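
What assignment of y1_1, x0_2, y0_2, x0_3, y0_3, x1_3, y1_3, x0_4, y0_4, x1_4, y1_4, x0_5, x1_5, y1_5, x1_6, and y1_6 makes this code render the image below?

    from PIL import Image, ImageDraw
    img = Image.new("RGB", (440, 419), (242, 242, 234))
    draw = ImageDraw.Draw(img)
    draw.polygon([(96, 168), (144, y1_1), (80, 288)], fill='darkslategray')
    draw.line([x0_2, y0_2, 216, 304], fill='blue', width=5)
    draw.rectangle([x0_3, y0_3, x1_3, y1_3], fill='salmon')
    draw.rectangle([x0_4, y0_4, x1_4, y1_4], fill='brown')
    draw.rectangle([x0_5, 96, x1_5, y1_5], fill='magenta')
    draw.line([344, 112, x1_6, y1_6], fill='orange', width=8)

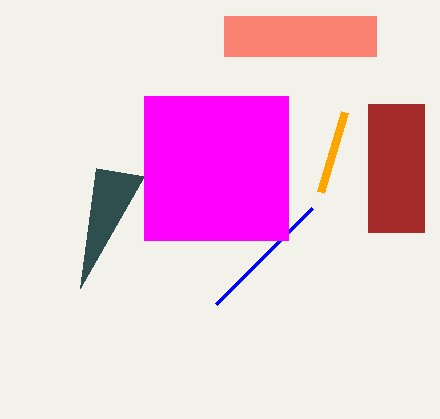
y1_1 = 176, x0_2 = 312, y0_2 = 208, x0_3 = 224, y0_3 = 16, x1_3 = 376, y1_3 = 56, x0_4 = 368, y0_4 = 104, x1_4 = 424, y1_4 = 232, x0_5 = 144, x1_5 = 288, y1_5 = 240, x1_6 = 320, y1_6 = 192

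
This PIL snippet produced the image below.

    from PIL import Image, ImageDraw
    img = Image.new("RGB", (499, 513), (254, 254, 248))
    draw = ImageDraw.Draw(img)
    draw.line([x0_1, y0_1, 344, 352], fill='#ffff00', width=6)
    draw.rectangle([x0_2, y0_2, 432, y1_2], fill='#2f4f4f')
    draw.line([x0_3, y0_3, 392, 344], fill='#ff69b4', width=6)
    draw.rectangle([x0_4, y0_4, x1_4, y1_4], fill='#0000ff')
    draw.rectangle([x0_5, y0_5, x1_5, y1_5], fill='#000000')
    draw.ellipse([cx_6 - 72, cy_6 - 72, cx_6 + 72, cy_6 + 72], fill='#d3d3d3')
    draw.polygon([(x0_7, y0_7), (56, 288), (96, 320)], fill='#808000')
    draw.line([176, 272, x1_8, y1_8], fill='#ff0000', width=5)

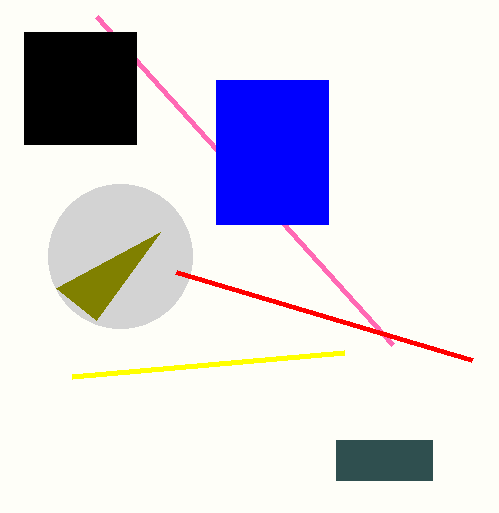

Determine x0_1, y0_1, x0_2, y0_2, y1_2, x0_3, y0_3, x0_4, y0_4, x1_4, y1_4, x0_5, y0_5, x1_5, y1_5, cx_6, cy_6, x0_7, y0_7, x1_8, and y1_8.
x0_1 = 72; y0_1 = 376; x0_2 = 336; y0_2 = 440; y1_2 = 480; x0_3 = 96; y0_3 = 16; x0_4 = 216; y0_4 = 80; x1_4 = 328; y1_4 = 224; x0_5 = 24; y0_5 = 32; x1_5 = 136; y1_5 = 144; cx_6 = 120; cy_6 = 256; x0_7 = 160; y0_7 = 232; x1_8 = 472; y1_8 = 360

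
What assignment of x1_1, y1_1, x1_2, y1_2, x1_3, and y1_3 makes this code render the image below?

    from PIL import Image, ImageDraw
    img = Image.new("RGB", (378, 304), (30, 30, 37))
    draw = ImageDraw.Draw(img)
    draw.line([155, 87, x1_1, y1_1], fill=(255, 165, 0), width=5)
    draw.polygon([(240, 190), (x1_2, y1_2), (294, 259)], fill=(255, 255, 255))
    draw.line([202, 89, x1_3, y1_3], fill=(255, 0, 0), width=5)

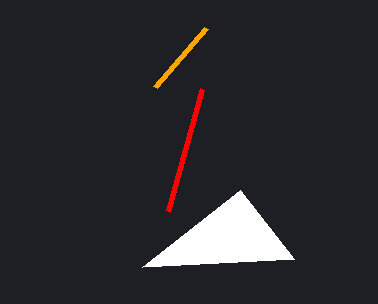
x1_1 = 206
y1_1 = 28
x1_2 = 142
y1_2 = 267
x1_3 = 168
y1_3 = 211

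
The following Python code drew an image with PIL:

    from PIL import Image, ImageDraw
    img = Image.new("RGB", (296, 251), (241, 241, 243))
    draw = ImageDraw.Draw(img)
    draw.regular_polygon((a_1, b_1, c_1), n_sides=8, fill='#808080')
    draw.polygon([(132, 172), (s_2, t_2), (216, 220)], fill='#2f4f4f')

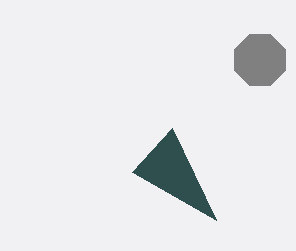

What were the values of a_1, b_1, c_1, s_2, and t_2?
a_1 = 260, b_1 = 60, c_1 = 28, s_2 = 172, t_2 = 128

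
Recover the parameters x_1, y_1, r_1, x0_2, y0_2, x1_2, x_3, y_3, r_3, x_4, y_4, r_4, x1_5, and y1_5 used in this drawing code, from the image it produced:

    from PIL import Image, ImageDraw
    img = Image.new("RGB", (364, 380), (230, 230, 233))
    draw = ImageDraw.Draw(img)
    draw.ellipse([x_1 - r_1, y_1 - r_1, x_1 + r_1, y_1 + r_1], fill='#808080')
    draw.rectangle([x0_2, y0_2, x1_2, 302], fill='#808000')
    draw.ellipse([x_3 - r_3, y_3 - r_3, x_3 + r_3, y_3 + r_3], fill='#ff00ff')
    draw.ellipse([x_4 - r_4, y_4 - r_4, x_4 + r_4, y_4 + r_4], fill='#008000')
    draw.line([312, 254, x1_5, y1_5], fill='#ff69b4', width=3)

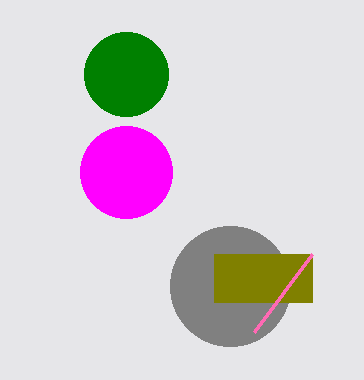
x_1 = 230; y_1 = 286; r_1 = 60; x0_2 = 214; y0_2 = 254; x1_2 = 312; x_3 = 126; y_3 = 172; r_3 = 46; x_4 = 126; y_4 = 74; r_4 = 42; x1_5 = 254; y1_5 = 332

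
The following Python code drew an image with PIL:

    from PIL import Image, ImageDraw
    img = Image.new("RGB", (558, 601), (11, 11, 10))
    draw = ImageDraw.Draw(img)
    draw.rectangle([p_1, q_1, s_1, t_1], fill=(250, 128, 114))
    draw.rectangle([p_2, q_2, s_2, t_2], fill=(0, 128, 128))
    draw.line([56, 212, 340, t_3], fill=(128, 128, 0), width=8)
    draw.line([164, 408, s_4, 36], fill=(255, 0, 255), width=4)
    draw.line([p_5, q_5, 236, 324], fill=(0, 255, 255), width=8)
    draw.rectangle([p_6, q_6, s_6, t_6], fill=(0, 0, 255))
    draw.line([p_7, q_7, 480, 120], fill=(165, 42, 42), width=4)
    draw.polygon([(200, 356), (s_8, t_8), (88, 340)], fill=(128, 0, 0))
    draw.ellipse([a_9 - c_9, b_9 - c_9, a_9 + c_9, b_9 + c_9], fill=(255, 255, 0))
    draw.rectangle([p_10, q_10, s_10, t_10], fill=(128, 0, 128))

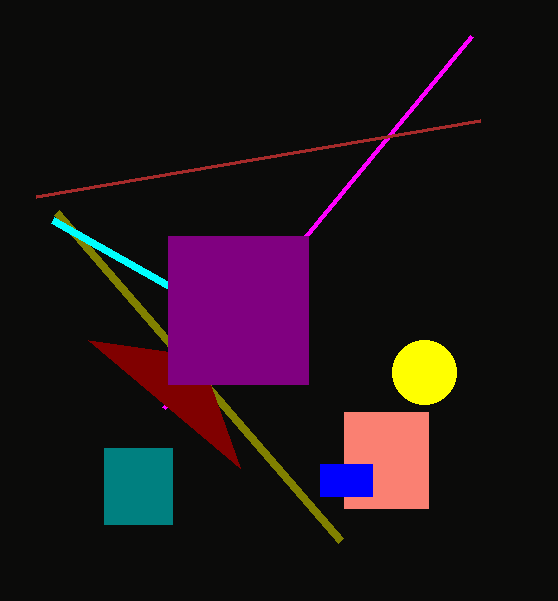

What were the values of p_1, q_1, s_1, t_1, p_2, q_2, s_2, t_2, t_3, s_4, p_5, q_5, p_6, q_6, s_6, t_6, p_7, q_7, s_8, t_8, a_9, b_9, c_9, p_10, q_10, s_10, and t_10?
p_1 = 344
q_1 = 412
s_1 = 428
t_1 = 508
p_2 = 104
q_2 = 448
s_2 = 172
t_2 = 524
t_3 = 540
s_4 = 472
p_5 = 52
q_5 = 220
p_6 = 320
q_6 = 464
s_6 = 372
t_6 = 496
p_7 = 36
q_7 = 196
s_8 = 240
t_8 = 468
a_9 = 424
b_9 = 372
c_9 = 32
p_10 = 168
q_10 = 236
s_10 = 308
t_10 = 384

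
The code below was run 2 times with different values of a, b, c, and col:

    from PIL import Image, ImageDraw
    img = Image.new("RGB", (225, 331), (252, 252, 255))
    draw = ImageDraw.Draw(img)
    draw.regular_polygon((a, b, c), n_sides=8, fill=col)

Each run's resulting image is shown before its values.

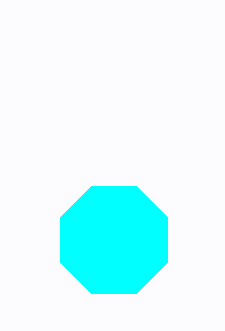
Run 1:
a = 114
b = 240
c = 58
col = 'cyan'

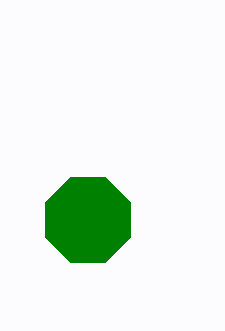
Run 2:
a = 88
b = 220
c = 46
col = 'green'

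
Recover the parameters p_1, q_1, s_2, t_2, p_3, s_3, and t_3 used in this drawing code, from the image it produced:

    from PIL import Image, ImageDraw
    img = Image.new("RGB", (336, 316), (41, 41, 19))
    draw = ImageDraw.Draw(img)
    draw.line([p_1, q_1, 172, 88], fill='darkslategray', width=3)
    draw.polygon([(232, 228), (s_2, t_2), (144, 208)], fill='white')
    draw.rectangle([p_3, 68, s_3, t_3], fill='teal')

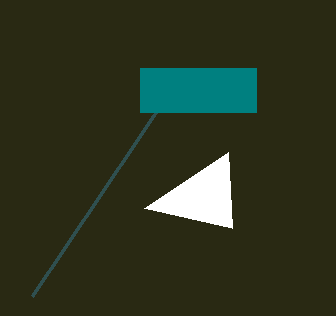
p_1 = 32, q_1 = 296, s_2 = 228, t_2 = 152, p_3 = 140, s_3 = 256, t_3 = 112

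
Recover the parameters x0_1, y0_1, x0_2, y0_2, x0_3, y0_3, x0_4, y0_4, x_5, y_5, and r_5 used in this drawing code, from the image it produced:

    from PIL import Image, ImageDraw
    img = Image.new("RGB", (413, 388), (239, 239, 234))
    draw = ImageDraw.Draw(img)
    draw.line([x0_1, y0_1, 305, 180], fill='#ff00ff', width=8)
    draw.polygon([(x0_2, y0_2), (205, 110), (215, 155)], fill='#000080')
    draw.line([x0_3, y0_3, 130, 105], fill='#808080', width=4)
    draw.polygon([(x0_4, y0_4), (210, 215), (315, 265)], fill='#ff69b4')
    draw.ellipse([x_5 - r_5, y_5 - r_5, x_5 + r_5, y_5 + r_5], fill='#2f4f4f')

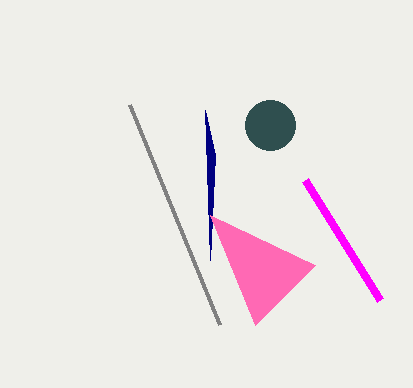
x0_1 = 380; y0_1 = 300; x0_2 = 210; y0_2 = 260; x0_3 = 220; y0_3 = 325; x0_4 = 255; y0_4 = 325; x_5 = 270; y_5 = 125; r_5 = 25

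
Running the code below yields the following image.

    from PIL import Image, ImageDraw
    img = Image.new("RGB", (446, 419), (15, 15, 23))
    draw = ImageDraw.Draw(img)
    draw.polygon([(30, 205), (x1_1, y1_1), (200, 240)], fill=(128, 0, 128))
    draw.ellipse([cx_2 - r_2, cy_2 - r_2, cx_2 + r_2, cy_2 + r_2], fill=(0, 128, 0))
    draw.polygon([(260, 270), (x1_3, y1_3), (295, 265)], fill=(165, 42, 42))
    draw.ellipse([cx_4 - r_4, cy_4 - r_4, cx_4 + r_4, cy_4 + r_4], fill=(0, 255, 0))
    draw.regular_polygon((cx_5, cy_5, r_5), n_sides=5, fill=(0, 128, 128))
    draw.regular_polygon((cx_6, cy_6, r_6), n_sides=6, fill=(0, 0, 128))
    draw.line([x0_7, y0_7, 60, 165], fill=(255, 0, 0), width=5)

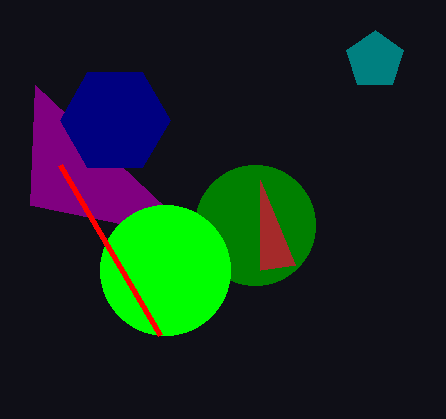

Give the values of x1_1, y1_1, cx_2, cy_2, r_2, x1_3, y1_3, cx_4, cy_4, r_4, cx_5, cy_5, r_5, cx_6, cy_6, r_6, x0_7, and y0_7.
x1_1 = 35, y1_1 = 85, cx_2 = 255, cy_2 = 225, r_2 = 60, x1_3 = 260, y1_3 = 180, cx_4 = 165, cy_4 = 270, r_4 = 65, cx_5 = 375, cy_5 = 60, r_5 = 30, cx_6 = 115, cy_6 = 120, r_6 = 55, x0_7 = 160, y0_7 = 335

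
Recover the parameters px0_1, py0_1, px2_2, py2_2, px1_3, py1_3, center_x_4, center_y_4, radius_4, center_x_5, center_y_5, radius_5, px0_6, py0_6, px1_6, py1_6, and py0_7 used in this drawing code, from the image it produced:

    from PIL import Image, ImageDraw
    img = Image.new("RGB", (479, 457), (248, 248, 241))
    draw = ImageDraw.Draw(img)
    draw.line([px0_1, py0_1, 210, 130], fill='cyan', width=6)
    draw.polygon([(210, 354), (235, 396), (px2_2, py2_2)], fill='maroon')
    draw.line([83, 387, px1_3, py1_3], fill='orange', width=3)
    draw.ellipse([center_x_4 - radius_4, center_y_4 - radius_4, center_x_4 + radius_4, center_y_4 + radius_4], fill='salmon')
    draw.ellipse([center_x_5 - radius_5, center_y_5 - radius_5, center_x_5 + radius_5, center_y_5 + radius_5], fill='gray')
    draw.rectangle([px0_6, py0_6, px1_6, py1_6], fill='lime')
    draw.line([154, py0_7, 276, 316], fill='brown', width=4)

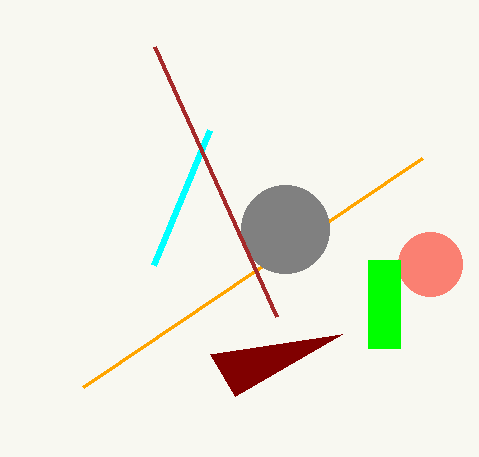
px0_1 = 154; py0_1 = 265; px2_2 = 342; py2_2 = 334; px1_3 = 422; py1_3 = 158; center_x_4 = 430; center_y_4 = 264; radius_4 = 32; center_x_5 = 285; center_y_5 = 229; radius_5 = 44; px0_6 = 368; py0_6 = 260; px1_6 = 400; py1_6 = 348; py0_7 = 46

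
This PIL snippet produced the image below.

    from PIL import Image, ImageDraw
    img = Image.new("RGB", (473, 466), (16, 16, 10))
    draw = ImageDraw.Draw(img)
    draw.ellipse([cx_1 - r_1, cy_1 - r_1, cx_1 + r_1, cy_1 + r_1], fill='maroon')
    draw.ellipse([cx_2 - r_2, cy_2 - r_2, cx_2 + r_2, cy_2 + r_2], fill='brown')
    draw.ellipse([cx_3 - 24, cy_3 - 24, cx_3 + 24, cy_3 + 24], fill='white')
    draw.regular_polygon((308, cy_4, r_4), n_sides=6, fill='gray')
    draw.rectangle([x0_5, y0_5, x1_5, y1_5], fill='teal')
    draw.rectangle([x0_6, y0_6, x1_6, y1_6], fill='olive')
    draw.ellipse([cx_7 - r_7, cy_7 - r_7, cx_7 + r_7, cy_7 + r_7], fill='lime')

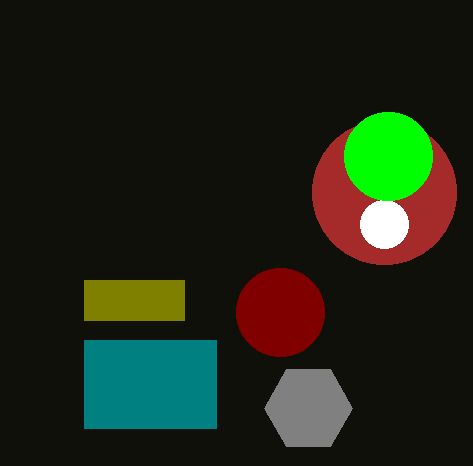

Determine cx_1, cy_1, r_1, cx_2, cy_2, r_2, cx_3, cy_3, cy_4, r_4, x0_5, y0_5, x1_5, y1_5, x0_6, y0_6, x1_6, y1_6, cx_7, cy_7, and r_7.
cx_1 = 280; cy_1 = 312; r_1 = 44; cx_2 = 384; cy_2 = 192; r_2 = 72; cx_3 = 384; cy_3 = 224; cy_4 = 408; r_4 = 44; x0_5 = 84; y0_5 = 340; x1_5 = 216; y1_5 = 428; x0_6 = 84; y0_6 = 280; x1_6 = 184; y1_6 = 320; cx_7 = 388; cy_7 = 156; r_7 = 44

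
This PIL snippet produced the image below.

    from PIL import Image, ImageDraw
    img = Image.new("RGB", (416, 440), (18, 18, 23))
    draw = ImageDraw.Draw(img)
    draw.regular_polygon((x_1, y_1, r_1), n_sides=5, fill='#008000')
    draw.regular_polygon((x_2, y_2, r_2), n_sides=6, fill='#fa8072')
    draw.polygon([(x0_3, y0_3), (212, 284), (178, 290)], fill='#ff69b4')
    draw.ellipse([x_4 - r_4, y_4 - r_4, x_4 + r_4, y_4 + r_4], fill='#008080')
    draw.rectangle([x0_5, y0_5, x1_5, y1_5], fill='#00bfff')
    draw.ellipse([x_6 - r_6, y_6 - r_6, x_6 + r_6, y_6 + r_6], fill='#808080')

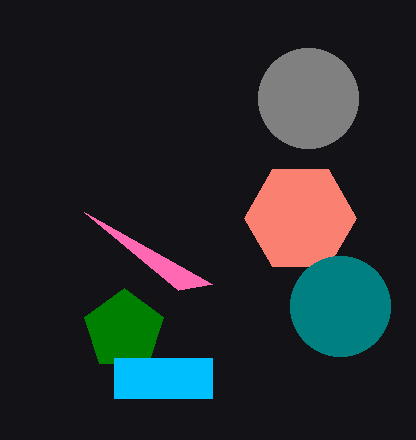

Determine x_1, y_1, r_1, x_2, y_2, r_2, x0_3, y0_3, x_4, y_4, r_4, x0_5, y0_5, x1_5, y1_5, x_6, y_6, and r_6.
x_1 = 124, y_1 = 330, r_1 = 42, x_2 = 300, y_2 = 218, r_2 = 56, x0_3 = 84, y0_3 = 212, x_4 = 340, y_4 = 306, r_4 = 50, x0_5 = 114, y0_5 = 358, x1_5 = 212, y1_5 = 398, x_6 = 308, y_6 = 98, r_6 = 50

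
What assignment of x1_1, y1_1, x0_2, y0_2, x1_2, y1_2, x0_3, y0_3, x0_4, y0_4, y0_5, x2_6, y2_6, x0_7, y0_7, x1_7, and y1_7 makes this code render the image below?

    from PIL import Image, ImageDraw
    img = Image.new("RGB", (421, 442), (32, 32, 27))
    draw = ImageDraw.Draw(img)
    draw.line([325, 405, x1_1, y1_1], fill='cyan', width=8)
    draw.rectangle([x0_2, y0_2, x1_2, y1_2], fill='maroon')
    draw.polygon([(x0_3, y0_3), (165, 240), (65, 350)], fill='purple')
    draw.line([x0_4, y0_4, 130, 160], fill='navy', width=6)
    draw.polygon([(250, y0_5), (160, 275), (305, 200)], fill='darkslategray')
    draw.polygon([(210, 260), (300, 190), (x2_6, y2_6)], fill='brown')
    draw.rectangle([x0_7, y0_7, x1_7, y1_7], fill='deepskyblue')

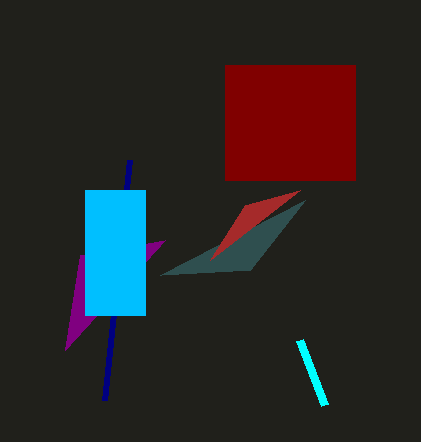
x1_1 = 300, y1_1 = 340, x0_2 = 225, y0_2 = 65, x1_2 = 355, y1_2 = 180, x0_3 = 80, y0_3 = 255, x0_4 = 105, y0_4 = 400, y0_5 = 270, x2_6 = 245, y2_6 = 205, x0_7 = 85, y0_7 = 190, x1_7 = 145, y1_7 = 315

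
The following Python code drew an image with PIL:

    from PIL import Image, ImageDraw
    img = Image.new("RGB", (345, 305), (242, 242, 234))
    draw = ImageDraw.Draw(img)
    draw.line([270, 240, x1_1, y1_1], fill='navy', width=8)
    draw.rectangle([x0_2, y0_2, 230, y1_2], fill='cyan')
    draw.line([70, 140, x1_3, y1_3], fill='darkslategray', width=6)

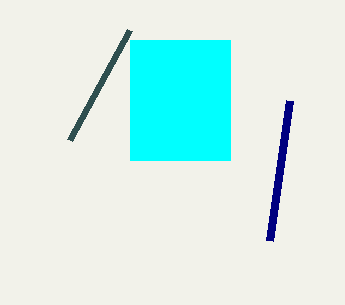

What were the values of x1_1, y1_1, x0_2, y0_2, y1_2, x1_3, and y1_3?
x1_1 = 290, y1_1 = 100, x0_2 = 130, y0_2 = 40, y1_2 = 160, x1_3 = 130, y1_3 = 30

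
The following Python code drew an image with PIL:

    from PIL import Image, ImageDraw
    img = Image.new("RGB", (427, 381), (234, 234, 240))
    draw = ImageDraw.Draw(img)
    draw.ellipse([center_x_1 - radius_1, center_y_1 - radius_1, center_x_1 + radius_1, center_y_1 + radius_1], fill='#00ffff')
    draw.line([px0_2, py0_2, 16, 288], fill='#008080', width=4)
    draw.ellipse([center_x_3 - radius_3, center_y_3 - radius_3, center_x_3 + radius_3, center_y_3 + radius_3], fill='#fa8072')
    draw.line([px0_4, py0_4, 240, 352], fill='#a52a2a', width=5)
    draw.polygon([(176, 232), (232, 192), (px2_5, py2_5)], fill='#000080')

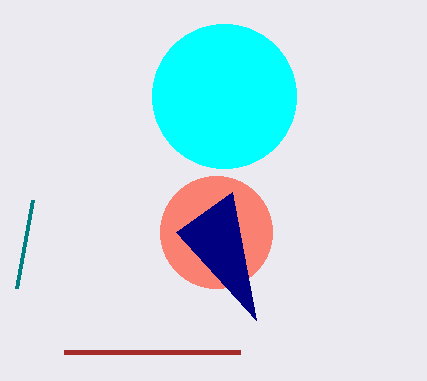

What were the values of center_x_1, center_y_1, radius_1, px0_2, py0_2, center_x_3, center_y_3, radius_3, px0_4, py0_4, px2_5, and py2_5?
center_x_1 = 224; center_y_1 = 96; radius_1 = 72; px0_2 = 32; py0_2 = 200; center_x_3 = 216; center_y_3 = 232; radius_3 = 56; px0_4 = 64; py0_4 = 352; px2_5 = 256; py2_5 = 320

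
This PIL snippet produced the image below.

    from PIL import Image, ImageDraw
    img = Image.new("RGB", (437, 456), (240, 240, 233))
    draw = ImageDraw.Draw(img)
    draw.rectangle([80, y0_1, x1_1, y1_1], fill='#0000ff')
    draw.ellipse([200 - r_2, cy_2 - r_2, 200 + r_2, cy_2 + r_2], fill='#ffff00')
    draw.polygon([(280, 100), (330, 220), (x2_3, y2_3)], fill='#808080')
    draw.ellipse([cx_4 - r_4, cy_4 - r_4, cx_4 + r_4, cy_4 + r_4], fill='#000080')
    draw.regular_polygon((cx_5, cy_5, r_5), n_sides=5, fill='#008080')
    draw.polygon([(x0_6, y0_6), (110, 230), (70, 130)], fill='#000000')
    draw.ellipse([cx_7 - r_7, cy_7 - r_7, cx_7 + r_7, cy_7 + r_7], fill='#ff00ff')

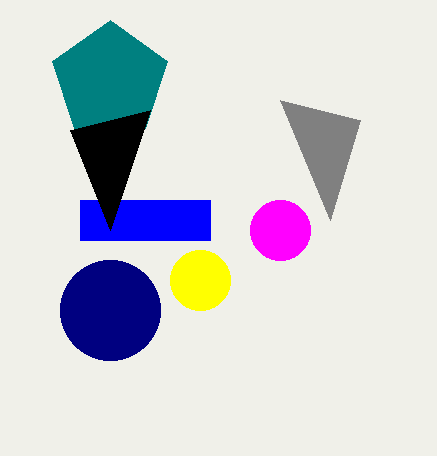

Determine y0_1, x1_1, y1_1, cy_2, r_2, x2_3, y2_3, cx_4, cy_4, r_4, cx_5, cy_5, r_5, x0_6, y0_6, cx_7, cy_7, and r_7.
y0_1 = 200
x1_1 = 210
y1_1 = 240
cy_2 = 280
r_2 = 30
x2_3 = 360
y2_3 = 120
cx_4 = 110
cy_4 = 310
r_4 = 50
cx_5 = 110
cy_5 = 80
r_5 = 60
x0_6 = 150
y0_6 = 110
cx_7 = 280
cy_7 = 230
r_7 = 30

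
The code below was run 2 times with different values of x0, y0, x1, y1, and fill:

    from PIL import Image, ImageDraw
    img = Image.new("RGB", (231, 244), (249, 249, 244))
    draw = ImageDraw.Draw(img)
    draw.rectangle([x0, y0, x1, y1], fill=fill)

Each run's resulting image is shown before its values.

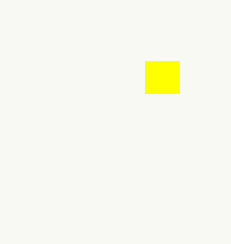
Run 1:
x0 = 145
y0 = 61
x1 = 179
y1 = 93
fill = 'yellow'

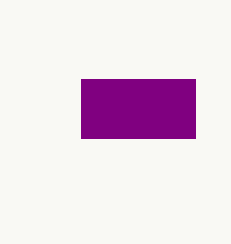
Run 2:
x0 = 81, y0 = 79, x1 = 195, y1 = 138, fill = 'purple'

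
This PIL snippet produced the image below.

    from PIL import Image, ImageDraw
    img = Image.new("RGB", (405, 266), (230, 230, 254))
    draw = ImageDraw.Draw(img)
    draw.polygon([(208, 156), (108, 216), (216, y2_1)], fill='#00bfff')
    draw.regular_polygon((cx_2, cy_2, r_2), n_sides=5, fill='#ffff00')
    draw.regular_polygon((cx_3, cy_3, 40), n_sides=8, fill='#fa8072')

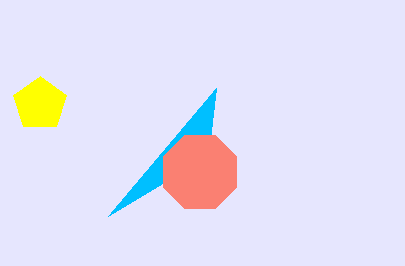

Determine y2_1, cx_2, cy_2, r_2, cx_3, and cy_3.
y2_1 = 88, cx_2 = 40, cy_2 = 104, r_2 = 28, cx_3 = 200, cy_3 = 172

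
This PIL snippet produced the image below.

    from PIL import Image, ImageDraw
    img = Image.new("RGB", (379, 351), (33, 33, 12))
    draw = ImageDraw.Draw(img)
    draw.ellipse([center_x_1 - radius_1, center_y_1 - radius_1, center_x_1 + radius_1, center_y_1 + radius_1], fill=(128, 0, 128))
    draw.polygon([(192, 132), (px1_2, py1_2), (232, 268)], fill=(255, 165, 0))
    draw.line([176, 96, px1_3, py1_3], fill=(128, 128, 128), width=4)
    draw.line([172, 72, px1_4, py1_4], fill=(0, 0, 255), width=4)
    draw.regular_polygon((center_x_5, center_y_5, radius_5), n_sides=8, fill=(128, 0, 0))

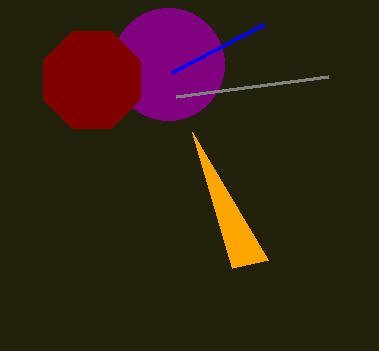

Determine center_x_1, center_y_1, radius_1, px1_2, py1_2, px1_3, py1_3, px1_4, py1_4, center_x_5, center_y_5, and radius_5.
center_x_1 = 168; center_y_1 = 64; radius_1 = 56; px1_2 = 268; py1_2 = 260; px1_3 = 328; py1_3 = 76; px1_4 = 264; py1_4 = 24; center_x_5 = 92; center_y_5 = 80; radius_5 = 52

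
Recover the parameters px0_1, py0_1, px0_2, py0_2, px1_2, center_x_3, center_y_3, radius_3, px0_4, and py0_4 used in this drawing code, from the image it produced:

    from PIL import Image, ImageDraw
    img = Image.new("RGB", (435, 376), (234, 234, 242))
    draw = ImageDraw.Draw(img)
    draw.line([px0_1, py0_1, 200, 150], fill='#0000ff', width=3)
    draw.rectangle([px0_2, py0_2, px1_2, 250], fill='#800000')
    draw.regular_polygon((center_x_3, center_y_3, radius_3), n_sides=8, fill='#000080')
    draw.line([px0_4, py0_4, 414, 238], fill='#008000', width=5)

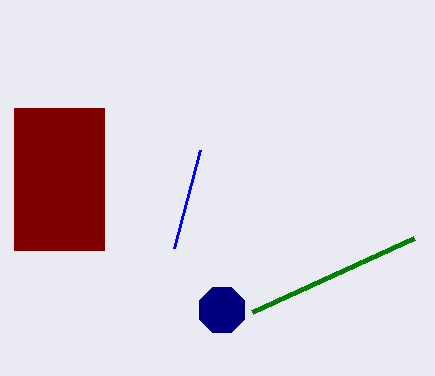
px0_1 = 174, py0_1 = 248, px0_2 = 14, py0_2 = 108, px1_2 = 104, center_x_3 = 222, center_y_3 = 310, radius_3 = 24, px0_4 = 252, py0_4 = 312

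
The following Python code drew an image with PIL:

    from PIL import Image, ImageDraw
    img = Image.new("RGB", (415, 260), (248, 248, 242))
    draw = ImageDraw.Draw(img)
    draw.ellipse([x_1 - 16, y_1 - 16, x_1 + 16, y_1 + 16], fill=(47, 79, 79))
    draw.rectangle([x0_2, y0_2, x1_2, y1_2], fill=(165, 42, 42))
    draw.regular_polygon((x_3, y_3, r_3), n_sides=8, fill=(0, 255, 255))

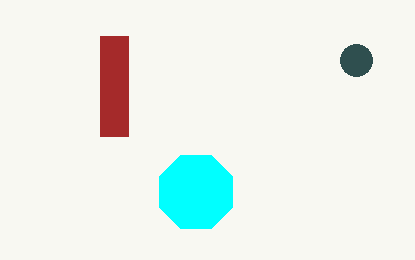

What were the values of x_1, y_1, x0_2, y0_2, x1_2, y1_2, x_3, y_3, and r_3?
x_1 = 356, y_1 = 60, x0_2 = 100, y0_2 = 36, x1_2 = 128, y1_2 = 136, x_3 = 196, y_3 = 192, r_3 = 40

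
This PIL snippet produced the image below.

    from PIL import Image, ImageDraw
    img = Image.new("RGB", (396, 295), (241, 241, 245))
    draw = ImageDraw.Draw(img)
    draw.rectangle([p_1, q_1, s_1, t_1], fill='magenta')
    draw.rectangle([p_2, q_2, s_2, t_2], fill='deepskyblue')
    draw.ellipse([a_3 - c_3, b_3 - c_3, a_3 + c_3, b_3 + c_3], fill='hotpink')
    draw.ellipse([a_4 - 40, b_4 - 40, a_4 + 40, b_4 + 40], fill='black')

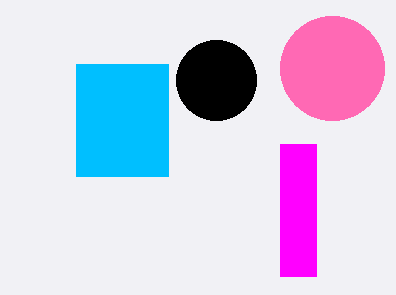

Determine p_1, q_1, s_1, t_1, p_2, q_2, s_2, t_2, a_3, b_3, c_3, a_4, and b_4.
p_1 = 280
q_1 = 144
s_1 = 316
t_1 = 276
p_2 = 76
q_2 = 64
s_2 = 168
t_2 = 176
a_3 = 332
b_3 = 68
c_3 = 52
a_4 = 216
b_4 = 80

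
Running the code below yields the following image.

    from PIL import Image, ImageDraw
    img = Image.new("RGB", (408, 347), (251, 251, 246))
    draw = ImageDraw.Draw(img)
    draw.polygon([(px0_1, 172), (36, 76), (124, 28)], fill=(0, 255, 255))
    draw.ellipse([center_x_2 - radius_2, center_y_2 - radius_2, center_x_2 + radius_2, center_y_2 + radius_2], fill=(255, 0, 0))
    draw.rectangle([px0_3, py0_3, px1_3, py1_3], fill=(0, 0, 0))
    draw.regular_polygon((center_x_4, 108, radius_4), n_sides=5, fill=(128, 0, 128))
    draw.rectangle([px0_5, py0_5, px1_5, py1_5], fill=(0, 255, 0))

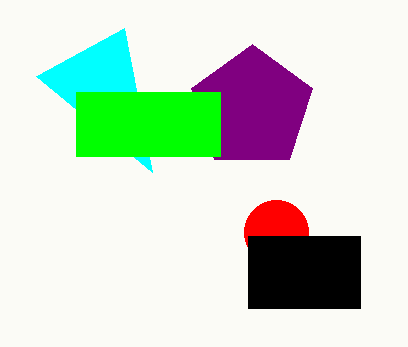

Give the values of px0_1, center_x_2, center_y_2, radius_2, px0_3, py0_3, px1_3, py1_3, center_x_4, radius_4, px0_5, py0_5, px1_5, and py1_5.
px0_1 = 152, center_x_2 = 276, center_y_2 = 232, radius_2 = 32, px0_3 = 248, py0_3 = 236, px1_3 = 360, py1_3 = 308, center_x_4 = 252, radius_4 = 64, px0_5 = 76, py0_5 = 92, px1_5 = 220, py1_5 = 156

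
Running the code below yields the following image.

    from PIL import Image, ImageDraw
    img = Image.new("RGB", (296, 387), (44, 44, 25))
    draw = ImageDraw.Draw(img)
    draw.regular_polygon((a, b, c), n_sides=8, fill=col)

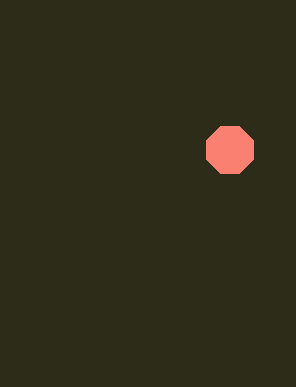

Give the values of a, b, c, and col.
a = 230
b = 150
c = 25
col = 'salmon'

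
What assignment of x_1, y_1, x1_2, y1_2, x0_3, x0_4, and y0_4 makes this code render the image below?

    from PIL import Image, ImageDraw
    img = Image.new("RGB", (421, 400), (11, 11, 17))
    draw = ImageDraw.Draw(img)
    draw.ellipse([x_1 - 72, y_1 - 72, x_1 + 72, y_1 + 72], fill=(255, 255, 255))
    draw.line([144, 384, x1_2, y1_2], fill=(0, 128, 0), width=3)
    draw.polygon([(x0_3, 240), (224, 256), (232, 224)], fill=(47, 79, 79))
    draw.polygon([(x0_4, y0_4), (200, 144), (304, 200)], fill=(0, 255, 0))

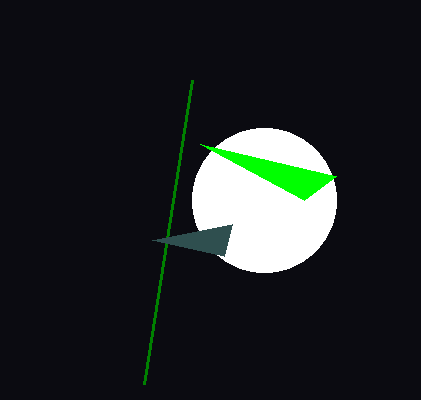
x_1 = 264; y_1 = 200; x1_2 = 192; y1_2 = 80; x0_3 = 152; x0_4 = 336; y0_4 = 176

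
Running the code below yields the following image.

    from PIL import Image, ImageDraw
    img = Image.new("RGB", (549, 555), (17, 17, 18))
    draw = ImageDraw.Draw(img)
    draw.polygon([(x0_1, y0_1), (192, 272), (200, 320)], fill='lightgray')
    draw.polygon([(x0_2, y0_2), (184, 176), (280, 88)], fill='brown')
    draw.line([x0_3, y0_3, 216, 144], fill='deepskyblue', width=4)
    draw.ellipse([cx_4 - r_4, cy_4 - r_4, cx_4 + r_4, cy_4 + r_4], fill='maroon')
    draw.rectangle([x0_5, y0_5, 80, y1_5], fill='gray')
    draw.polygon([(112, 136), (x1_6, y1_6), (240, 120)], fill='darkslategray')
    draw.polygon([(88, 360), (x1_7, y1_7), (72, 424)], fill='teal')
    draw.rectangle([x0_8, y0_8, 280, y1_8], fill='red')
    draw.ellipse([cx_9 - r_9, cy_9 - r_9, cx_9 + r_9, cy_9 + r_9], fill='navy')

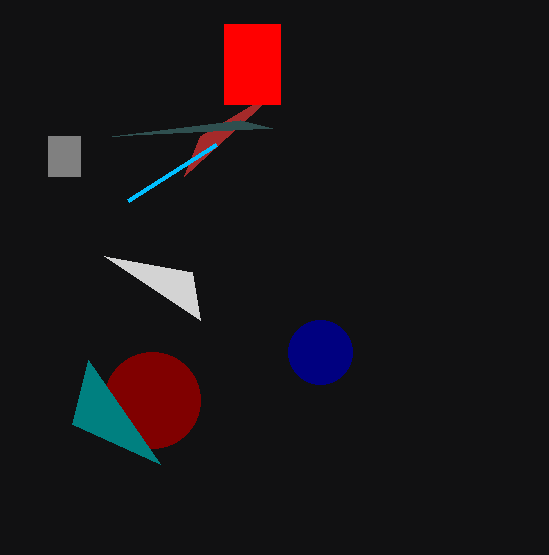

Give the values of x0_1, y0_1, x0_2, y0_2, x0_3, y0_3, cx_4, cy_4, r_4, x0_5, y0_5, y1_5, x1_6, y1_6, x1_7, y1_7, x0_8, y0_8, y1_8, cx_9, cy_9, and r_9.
x0_1 = 104, y0_1 = 256, x0_2 = 200, y0_2 = 136, x0_3 = 128, y0_3 = 200, cx_4 = 152, cy_4 = 400, r_4 = 48, x0_5 = 48, y0_5 = 136, y1_5 = 176, x1_6 = 272, y1_6 = 128, x1_7 = 160, y1_7 = 464, x0_8 = 224, y0_8 = 24, y1_8 = 104, cx_9 = 320, cy_9 = 352, r_9 = 32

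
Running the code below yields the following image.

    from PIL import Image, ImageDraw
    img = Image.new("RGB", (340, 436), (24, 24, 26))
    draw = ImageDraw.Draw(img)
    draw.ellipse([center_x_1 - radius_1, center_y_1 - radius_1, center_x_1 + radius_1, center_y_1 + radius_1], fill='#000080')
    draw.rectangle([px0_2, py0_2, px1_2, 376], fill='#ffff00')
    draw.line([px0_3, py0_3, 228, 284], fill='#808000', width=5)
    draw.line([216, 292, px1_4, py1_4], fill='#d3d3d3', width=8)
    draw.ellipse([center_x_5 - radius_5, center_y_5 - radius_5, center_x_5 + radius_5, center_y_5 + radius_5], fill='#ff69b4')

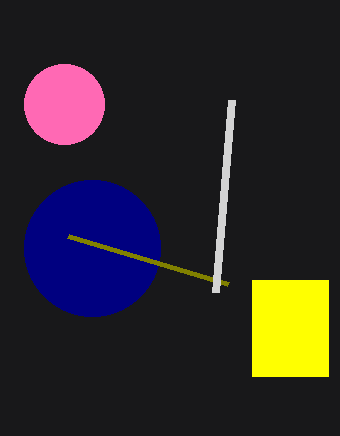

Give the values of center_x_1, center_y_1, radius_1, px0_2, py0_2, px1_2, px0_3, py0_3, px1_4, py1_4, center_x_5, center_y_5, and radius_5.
center_x_1 = 92; center_y_1 = 248; radius_1 = 68; px0_2 = 252; py0_2 = 280; px1_2 = 328; px0_3 = 68; py0_3 = 236; px1_4 = 232; py1_4 = 100; center_x_5 = 64; center_y_5 = 104; radius_5 = 40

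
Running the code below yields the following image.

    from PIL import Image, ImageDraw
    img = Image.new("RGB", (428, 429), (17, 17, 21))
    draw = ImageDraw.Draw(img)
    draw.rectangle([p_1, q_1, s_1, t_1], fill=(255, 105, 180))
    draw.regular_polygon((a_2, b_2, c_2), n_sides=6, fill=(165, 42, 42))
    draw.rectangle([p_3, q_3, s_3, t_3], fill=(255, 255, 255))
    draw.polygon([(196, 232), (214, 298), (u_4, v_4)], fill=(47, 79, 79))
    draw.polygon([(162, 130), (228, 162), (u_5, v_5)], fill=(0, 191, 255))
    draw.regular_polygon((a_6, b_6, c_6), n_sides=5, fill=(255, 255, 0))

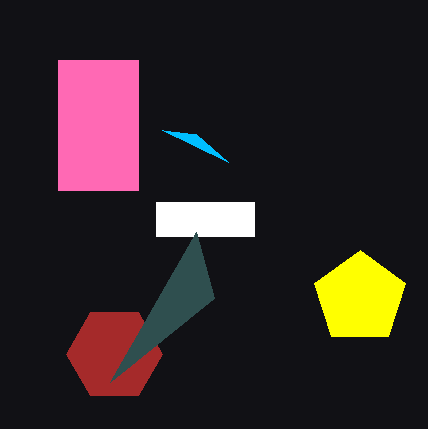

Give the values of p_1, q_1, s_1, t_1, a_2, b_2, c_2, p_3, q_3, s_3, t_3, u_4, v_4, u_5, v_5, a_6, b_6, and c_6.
p_1 = 58; q_1 = 60; s_1 = 138; t_1 = 190; a_2 = 114; b_2 = 354; c_2 = 48; p_3 = 156; q_3 = 202; s_3 = 254; t_3 = 236; u_4 = 110; v_4 = 382; u_5 = 196; v_5 = 134; a_6 = 360; b_6 = 298; c_6 = 48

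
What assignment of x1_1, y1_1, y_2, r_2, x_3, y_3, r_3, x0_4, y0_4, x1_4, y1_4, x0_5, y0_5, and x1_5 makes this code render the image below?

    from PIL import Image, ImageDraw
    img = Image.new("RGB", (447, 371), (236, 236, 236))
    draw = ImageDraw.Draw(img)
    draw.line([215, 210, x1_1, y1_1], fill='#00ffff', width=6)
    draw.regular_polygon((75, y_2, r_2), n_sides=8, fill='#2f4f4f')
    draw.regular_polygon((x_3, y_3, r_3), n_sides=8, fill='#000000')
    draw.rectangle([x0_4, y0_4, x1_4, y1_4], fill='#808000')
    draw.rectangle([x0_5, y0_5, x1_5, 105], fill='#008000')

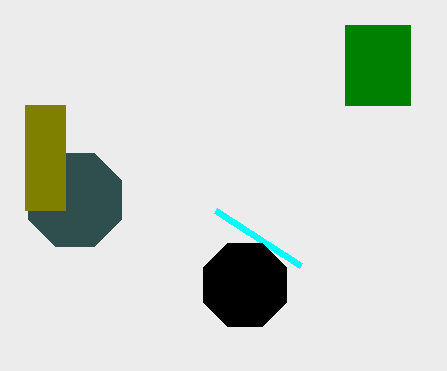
x1_1 = 300, y1_1 = 265, y_2 = 200, r_2 = 50, x_3 = 245, y_3 = 285, r_3 = 45, x0_4 = 25, y0_4 = 105, x1_4 = 65, y1_4 = 210, x0_5 = 345, y0_5 = 25, x1_5 = 410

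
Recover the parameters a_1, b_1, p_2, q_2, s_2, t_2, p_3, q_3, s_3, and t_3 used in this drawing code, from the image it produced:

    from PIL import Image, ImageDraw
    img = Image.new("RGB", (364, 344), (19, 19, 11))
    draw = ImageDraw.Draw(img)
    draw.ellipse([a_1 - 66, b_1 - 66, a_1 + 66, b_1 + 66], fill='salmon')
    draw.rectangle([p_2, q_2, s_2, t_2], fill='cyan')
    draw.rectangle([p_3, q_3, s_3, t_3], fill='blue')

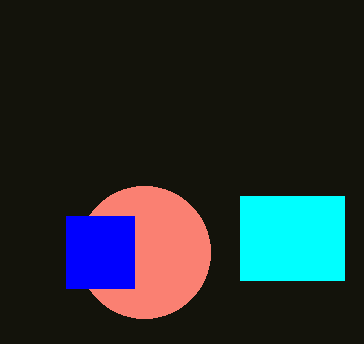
a_1 = 144
b_1 = 252
p_2 = 240
q_2 = 196
s_2 = 344
t_2 = 280
p_3 = 66
q_3 = 216
s_3 = 134
t_3 = 288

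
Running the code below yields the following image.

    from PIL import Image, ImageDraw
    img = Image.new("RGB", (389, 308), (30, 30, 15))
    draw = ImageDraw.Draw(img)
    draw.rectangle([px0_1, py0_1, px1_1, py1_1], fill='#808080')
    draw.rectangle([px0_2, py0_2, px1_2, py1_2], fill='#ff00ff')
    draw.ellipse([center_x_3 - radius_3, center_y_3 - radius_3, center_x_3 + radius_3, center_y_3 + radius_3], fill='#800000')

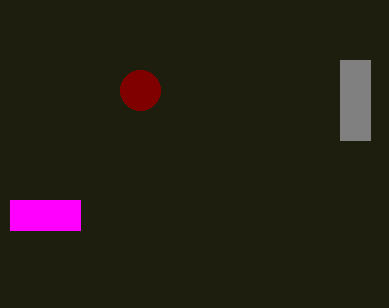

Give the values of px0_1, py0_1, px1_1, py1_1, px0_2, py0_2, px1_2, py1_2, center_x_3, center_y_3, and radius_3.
px0_1 = 340; py0_1 = 60; px1_1 = 370; py1_1 = 140; px0_2 = 10; py0_2 = 200; px1_2 = 80; py1_2 = 230; center_x_3 = 140; center_y_3 = 90; radius_3 = 20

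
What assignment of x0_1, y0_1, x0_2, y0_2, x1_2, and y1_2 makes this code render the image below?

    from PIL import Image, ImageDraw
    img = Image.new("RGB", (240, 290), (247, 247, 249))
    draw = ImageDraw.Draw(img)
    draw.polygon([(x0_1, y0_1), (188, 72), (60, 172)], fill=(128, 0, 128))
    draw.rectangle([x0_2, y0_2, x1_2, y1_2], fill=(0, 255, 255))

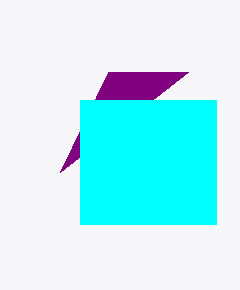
x0_1 = 108
y0_1 = 72
x0_2 = 80
y0_2 = 100
x1_2 = 216
y1_2 = 224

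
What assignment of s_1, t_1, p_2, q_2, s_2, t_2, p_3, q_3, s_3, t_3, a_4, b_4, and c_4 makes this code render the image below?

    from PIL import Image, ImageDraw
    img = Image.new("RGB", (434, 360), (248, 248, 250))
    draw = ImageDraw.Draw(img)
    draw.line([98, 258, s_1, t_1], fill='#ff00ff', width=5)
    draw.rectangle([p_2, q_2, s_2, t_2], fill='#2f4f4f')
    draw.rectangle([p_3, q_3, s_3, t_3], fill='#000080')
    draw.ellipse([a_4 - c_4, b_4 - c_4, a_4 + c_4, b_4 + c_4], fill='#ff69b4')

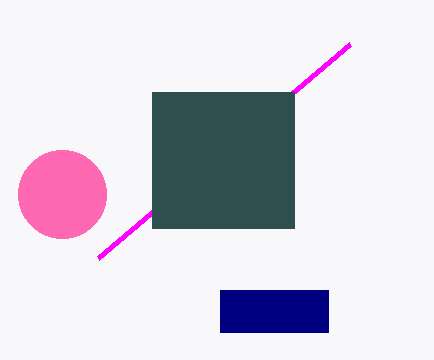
s_1 = 350, t_1 = 44, p_2 = 152, q_2 = 92, s_2 = 294, t_2 = 228, p_3 = 220, q_3 = 290, s_3 = 328, t_3 = 332, a_4 = 62, b_4 = 194, c_4 = 44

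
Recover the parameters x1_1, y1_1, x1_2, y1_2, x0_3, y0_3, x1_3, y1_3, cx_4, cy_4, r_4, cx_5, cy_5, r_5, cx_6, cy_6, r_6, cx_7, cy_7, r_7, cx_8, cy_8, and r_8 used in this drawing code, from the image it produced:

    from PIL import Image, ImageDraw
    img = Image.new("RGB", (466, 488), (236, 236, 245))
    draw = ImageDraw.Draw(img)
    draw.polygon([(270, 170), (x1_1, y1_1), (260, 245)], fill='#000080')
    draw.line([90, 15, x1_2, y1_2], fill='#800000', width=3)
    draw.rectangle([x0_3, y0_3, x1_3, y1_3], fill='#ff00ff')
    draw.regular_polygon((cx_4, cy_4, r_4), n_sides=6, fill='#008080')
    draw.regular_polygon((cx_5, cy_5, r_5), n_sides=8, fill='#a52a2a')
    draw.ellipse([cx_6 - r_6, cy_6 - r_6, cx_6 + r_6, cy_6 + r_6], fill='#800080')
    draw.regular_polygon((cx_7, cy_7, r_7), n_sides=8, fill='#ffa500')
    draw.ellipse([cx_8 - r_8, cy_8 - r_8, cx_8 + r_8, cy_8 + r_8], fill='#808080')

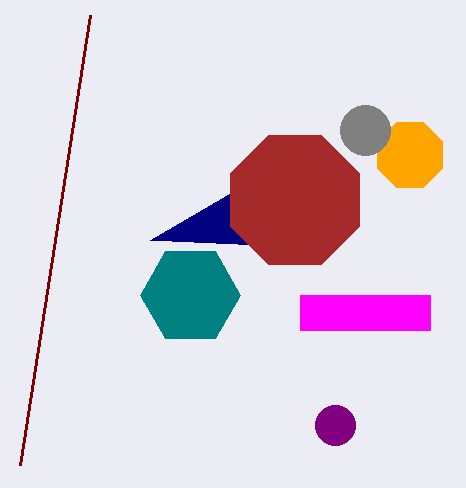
x1_1 = 150; y1_1 = 240; x1_2 = 20; y1_2 = 465; x0_3 = 300; y0_3 = 295; x1_3 = 430; y1_3 = 330; cx_4 = 190; cy_4 = 295; r_4 = 50; cx_5 = 295; cy_5 = 200; r_5 = 70; cx_6 = 335; cy_6 = 425; r_6 = 20; cx_7 = 410; cy_7 = 155; r_7 = 35; cx_8 = 365; cy_8 = 130; r_8 = 25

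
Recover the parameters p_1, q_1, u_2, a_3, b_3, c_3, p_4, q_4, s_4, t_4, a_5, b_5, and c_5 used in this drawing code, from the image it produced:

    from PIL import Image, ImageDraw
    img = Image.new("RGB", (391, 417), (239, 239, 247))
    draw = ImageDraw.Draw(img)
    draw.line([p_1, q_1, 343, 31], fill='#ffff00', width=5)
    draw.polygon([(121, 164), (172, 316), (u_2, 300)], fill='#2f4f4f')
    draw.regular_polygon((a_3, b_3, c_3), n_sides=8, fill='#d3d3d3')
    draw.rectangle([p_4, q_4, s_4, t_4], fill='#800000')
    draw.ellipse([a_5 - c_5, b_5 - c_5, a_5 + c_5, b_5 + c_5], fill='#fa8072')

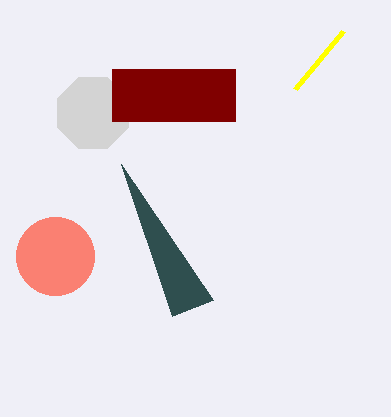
p_1 = 295
q_1 = 89
u_2 = 213
a_3 = 93
b_3 = 113
c_3 = 38
p_4 = 112
q_4 = 69
s_4 = 235
t_4 = 121
a_5 = 55
b_5 = 256
c_5 = 39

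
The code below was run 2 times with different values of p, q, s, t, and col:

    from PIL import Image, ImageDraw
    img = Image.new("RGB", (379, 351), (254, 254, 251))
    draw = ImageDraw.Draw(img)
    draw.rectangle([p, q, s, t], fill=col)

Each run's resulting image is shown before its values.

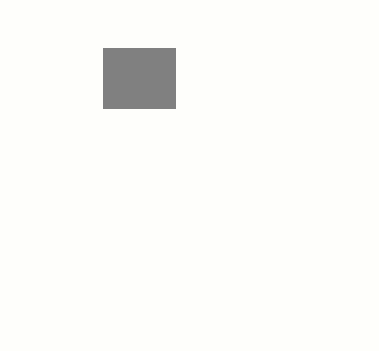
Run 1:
p = 103, q = 48, s = 175, t = 108, col = 'gray'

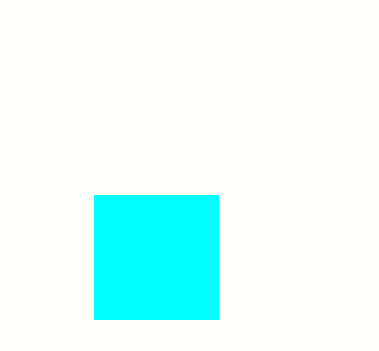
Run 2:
p = 94; q = 195; s = 218; t = 319; col = 'cyan'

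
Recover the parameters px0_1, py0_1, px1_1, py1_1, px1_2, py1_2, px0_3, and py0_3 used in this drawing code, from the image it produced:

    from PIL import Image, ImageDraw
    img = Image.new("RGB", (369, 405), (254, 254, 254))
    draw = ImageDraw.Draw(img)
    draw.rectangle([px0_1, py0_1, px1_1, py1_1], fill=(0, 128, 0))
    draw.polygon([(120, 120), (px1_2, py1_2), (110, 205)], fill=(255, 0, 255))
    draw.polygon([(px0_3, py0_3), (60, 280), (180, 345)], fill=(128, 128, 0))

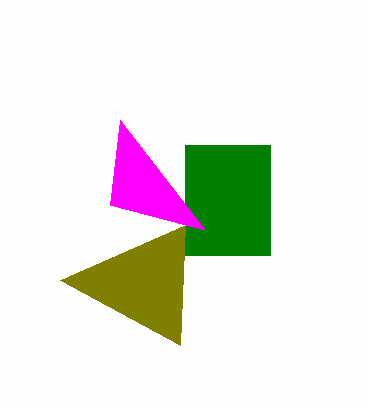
px0_1 = 185, py0_1 = 145, px1_1 = 270, py1_1 = 255, px1_2 = 205, py1_2 = 230, px0_3 = 185, py0_3 = 225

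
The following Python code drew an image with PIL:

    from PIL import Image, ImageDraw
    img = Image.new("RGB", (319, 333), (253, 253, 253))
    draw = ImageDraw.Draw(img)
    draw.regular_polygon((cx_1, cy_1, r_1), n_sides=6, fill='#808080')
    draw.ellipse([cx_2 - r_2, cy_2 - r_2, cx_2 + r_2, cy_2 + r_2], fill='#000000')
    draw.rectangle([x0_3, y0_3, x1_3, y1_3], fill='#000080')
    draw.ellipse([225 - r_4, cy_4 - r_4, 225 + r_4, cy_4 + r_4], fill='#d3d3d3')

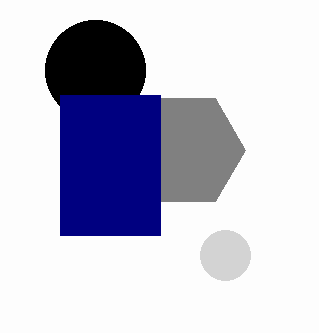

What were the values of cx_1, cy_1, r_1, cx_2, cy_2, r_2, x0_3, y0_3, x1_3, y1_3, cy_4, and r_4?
cx_1 = 185
cy_1 = 150
r_1 = 60
cx_2 = 95
cy_2 = 70
r_2 = 50
x0_3 = 60
y0_3 = 95
x1_3 = 160
y1_3 = 235
cy_4 = 255
r_4 = 25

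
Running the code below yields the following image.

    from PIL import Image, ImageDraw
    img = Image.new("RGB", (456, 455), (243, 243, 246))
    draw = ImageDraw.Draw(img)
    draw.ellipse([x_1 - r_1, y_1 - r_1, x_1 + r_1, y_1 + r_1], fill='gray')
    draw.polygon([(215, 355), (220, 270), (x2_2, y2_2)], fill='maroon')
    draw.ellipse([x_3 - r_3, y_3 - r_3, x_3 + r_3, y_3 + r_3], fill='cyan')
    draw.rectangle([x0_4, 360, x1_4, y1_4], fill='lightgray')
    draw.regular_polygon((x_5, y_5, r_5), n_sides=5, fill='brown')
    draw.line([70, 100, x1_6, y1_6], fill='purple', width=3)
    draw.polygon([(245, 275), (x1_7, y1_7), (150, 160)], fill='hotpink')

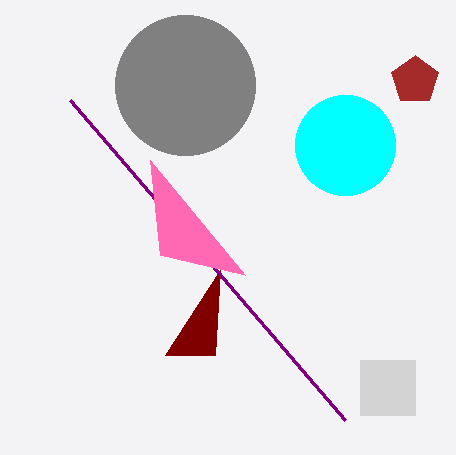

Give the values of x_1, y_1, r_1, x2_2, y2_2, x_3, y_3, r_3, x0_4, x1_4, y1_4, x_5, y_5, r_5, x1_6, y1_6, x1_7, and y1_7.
x_1 = 185, y_1 = 85, r_1 = 70, x2_2 = 165, y2_2 = 355, x_3 = 345, y_3 = 145, r_3 = 50, x0_4 = 360, x1_4 = 415, y1_4 = 415, x_5 = 415, y_5 = 80, r_5 = 25, x1_6 = 345, y1_6 = 420, x1_7 = 160, y1_7 = 255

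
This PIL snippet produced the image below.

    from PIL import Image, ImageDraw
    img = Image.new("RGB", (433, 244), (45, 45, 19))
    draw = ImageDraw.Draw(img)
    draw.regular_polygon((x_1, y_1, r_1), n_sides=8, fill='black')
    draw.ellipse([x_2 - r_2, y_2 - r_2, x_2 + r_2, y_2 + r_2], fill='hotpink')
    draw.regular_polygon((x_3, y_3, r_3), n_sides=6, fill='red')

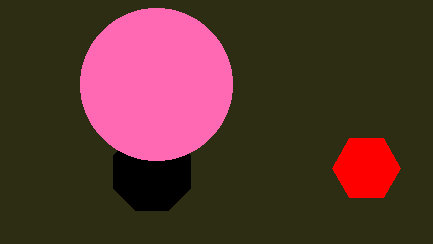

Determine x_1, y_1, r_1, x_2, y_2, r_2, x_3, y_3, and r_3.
x_1 = 152; y_1 = 172; r_1 = 42; x_2 = 156; y_2 = 84; r_2 = 76; x_3 = 366; y_3 = 168; r_3 = 34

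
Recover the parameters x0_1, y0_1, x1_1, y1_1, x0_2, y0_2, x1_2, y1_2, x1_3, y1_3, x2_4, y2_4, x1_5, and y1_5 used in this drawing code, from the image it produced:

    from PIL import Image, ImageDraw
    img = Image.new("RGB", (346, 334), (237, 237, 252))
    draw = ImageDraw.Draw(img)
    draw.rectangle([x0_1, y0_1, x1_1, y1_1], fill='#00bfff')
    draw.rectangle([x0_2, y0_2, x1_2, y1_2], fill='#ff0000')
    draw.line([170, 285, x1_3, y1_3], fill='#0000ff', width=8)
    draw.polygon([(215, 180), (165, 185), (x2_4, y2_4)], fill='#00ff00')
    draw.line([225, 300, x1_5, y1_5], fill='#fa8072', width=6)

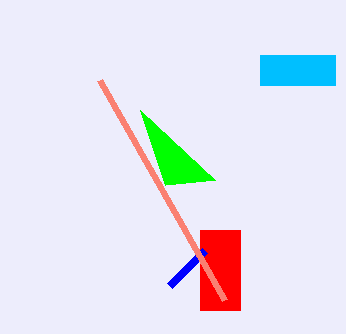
x0_1 = 260
y0_1 = 55
x1_1 = 335
y1_1 = 85
x0_2 = 200
y0_2 = 230
x1_2 = 240
y1_2 = 310
x1_3 = 205
y1_3 = 250
x2_4 = 140
y2_4 = 110
x1_5 = 100
y1_5 = 80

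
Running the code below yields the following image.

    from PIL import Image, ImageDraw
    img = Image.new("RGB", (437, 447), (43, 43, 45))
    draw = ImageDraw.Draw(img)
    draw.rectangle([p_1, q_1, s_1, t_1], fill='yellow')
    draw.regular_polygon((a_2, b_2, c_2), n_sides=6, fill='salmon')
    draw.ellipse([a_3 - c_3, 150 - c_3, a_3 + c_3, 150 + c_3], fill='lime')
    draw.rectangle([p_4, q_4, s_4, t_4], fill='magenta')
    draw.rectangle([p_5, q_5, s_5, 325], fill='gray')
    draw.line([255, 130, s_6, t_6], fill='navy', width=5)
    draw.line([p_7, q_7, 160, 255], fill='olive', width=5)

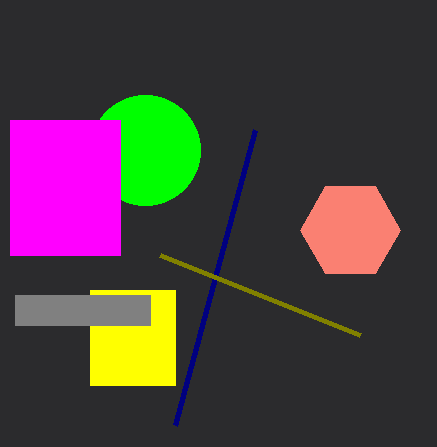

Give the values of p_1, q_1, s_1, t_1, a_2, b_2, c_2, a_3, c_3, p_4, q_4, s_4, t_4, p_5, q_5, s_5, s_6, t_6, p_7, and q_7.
p_1 = 90; q_1 = 290; s_1 = 175; t_1 = 385; a_2 = 350; b_2 = 230; c_2 = 50; a_3 = 145; c_3 = 55; p_4 = 10; q_4 = 120; s_4 = 120; t_4 = 255; p_5 = 15; q_5 = 295; s_5 = 150; s_6 = 175; t_6 = 425; p_7 = 360; q_7 = 335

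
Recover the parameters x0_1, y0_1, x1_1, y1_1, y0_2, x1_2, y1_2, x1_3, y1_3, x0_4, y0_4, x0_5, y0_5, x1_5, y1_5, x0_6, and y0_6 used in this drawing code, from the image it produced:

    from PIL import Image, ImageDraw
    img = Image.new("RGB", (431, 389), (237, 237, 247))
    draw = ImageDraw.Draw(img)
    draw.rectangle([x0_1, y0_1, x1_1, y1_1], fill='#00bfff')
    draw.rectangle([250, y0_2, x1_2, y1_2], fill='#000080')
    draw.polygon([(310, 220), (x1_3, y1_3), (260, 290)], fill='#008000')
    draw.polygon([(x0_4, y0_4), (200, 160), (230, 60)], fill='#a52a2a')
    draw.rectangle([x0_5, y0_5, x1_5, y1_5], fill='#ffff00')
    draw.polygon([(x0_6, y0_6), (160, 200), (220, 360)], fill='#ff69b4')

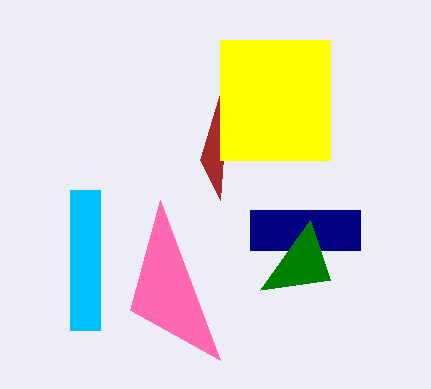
x0_1 = 70; y0_1 = 190; x1_1 = 100; y1_1 = 330; y0_2 = 210; x1_2 = 360; y1_2 = 250; x1_3 = 330; y1_3 = 280; x0_4 = 220; y0_4 = 200; x0_5 = 220; y0_5 = 40; x1_5 = 330; y1_5 = 160; x0_6 = 130; y0_6 = 310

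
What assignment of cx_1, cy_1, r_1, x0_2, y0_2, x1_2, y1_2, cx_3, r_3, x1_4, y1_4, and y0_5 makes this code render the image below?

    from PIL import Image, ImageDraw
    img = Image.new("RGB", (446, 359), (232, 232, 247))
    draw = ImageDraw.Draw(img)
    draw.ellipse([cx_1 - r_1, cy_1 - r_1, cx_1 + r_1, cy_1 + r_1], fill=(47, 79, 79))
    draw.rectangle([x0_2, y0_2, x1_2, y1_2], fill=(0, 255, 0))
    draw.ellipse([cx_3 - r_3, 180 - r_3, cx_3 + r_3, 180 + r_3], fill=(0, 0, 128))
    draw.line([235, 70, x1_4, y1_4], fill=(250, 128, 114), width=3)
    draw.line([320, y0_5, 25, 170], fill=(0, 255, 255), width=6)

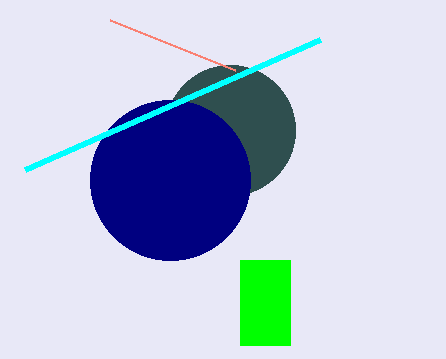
cx_1 = 230; cy_1 = 130; r_1 = 65; x0_2 = 240; y0_2 = 260; x1_2 = 290; y1_2 = 345; cx_3 = 170; r_3 = 80; x1_4 = 110; y1_4 = 20; y0_5 = 40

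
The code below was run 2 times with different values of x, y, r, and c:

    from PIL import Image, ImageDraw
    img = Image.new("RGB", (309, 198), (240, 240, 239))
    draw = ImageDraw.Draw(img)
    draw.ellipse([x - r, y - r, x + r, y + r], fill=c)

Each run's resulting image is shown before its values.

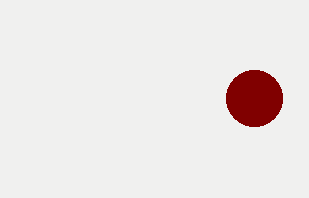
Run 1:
x = 254; y = 98; r = 28; c = 'maroon'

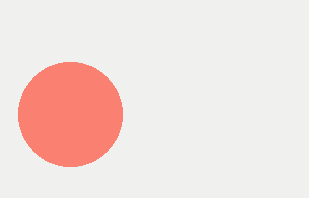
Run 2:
x = 70
y = 114
r = 52
c = 'salmon'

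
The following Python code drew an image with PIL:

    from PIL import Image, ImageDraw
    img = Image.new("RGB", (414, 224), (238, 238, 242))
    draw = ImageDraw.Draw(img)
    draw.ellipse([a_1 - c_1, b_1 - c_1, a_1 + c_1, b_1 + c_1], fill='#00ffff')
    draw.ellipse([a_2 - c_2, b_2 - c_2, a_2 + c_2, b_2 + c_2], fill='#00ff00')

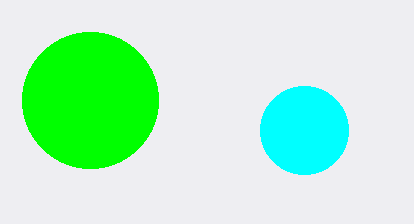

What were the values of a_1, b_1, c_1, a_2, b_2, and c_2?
a_1 = 304; b_1 = 130; c_1 = 44; a_2 = 90; b_2 = 100; c_2 = 68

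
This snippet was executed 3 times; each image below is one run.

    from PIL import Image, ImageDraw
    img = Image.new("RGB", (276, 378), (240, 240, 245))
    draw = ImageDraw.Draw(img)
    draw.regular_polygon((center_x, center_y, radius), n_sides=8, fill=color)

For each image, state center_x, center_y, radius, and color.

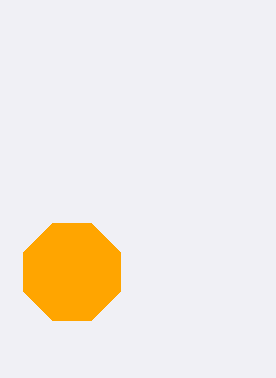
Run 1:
center_x = 72; center_y = 272; radius = 52; color = 'orange'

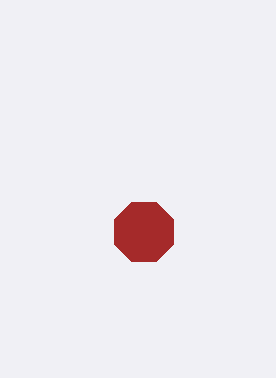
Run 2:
center_x = 144
center_y = 232
radius = 32
color = 'brown'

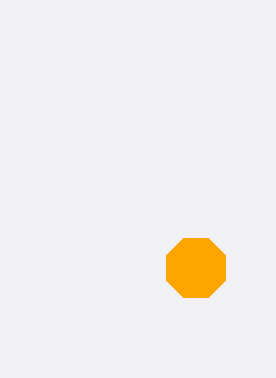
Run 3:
center_x = 196, center_y = 268, radius = 32, color = 'orange'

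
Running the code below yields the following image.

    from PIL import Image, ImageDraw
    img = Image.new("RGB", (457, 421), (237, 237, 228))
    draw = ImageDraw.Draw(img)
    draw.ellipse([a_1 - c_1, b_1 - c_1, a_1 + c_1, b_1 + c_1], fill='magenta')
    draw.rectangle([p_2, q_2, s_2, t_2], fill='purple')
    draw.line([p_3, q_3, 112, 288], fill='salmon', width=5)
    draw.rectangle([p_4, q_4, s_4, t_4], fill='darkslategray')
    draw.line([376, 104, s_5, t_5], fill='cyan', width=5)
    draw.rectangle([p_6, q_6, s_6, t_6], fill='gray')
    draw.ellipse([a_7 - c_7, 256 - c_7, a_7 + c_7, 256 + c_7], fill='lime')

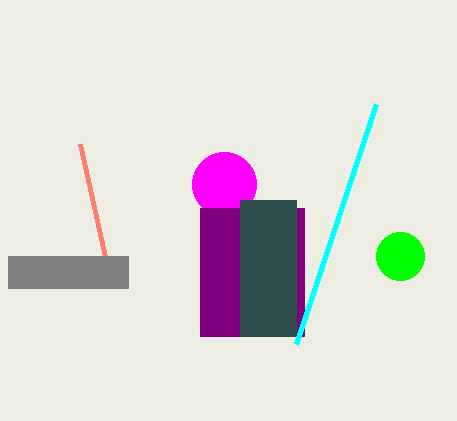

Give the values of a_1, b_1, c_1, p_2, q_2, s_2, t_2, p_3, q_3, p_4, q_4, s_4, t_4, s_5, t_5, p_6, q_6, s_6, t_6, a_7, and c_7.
a_1 = 224
b_1 = 184
c_1 = 32
p_2 = 200
q_2 = 208
s_2 = 304
t_2 = 336
p_3 = 80
q_3 = 144
p_4 = 240
q_4 = 200
s_4 = 296
t_4 = 336
s_5 = 296
t_5 = 344
p_6 = 8
q_6 = 256
s_6 = 128
t_6 = 288
a_7 = 400
c_7 = 24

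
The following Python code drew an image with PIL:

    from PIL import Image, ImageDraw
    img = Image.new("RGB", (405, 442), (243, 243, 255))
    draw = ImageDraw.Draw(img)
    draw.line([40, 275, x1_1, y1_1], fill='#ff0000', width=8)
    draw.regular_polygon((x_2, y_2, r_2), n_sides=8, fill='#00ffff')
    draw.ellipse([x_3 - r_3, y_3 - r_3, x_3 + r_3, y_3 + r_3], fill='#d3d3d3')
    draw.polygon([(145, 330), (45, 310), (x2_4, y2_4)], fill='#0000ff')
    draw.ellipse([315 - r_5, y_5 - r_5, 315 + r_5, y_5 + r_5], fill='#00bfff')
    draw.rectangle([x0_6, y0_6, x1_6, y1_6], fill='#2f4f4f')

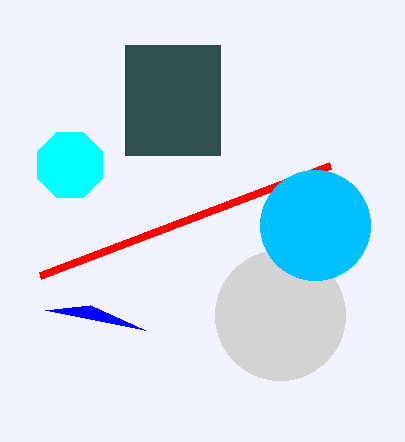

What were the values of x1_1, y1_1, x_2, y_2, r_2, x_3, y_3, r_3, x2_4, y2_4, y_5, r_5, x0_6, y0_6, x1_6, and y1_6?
x1_1 = 330
y1_1 = 165
x_2 = 70
y_2 = 165
r_2 = 35
x_3 = 280
y_3 = 315
r_3 = 65
x2_4 = 90
y2_4 = 305
y_5 = 225
r_5 = 55
x0_6 = 125
y0_6 = 45
x1_6 = 220
y1_6 = 155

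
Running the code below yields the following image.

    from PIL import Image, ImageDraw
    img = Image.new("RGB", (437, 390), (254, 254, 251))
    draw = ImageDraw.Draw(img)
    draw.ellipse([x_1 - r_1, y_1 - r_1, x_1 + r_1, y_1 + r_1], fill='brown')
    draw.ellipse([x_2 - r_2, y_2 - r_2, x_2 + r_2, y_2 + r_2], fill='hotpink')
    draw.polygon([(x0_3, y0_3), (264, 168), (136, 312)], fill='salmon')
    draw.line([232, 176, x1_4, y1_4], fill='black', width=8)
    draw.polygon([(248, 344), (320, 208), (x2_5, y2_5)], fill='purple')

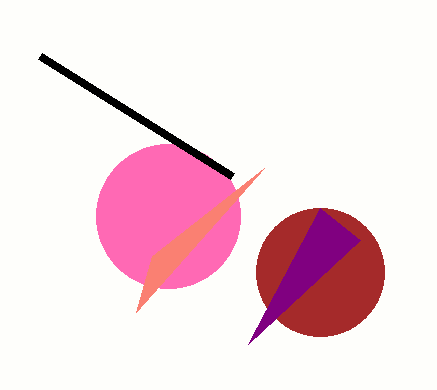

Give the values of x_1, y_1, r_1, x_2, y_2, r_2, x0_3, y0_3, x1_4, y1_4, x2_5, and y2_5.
x_1 = 320; y_1 = 272; r_1 = 64; x_2 = 168; y_2 = 216; r_2 = 72; x0_3 = 152; y0_3 = 256; x1_4 = 40; y1_4 = 56; x2_5 = 360; y2_5 = 240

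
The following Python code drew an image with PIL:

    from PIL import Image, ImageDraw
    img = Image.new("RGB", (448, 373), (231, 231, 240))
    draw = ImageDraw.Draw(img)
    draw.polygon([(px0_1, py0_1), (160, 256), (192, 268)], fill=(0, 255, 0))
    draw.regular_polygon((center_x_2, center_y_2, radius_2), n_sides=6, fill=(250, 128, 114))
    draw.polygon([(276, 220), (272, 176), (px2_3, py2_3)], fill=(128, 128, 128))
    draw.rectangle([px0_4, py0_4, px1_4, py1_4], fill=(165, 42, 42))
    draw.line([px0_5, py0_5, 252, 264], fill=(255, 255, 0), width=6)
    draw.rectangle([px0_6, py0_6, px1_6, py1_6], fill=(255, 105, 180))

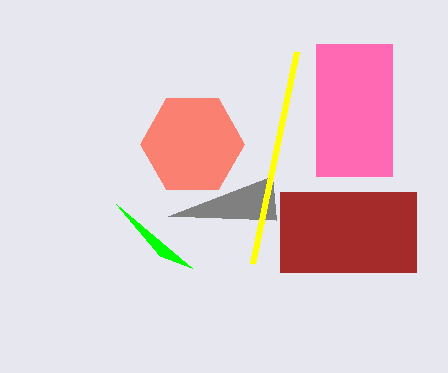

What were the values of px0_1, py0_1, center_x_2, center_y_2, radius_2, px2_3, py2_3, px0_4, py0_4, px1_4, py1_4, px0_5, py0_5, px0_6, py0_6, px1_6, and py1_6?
px0_1 = 116, py0_1 = 204, center_x_2 = 192, center_y_2 = 144, radius_2 = 52, px2_3 = 168, py2_3 = 216, px0_4 = 280, py0_4 = 192, px1_4 = 416, py1_4 = 272, px0_5 = 296, py0_5 = 52, px0_6 = 316, py0_6 = 44, px1_6 = 392, py1_6 = 176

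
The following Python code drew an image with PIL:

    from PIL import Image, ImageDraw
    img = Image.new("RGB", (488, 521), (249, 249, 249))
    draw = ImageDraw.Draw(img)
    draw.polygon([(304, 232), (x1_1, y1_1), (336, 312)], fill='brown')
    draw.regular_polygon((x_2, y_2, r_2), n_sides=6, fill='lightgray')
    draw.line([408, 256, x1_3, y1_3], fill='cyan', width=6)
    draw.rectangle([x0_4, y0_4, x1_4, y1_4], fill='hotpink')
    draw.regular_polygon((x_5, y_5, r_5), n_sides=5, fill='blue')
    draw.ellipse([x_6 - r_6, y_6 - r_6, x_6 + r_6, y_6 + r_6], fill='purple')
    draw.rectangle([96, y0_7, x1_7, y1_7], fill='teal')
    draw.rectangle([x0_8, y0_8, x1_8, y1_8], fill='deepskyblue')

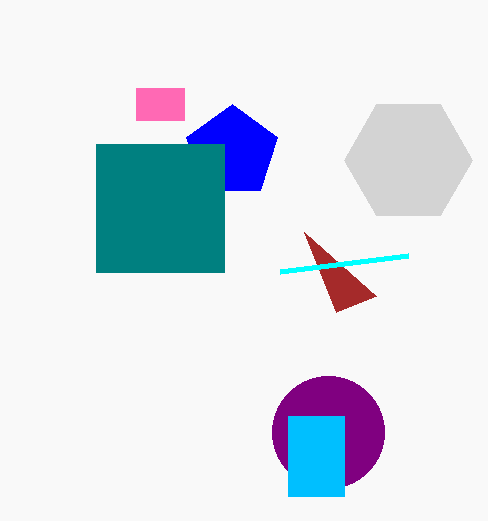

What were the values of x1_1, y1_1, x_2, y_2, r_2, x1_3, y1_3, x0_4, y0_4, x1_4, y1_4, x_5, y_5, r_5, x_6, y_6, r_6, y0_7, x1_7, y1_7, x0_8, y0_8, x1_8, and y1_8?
x1_1 = 376
y1_1 = 296
x_2 = 408
y_2 = 160
r_2 = 64
x1_3 = 280
y1_3 = 272
x0_4 = 136
y0_4 = 88
x1_4 = 184
y1_4 = 120
x_5 = 232
y_5 = 152
r_5 = 48
x_6 = 328
y_6 = 432
r_6 = 56
y0_7 = 144
x1_7 = 224
y1_7 = 272
x0_8 = 288
y0_8 = 416
x1_8 = 344
y1_8 = 496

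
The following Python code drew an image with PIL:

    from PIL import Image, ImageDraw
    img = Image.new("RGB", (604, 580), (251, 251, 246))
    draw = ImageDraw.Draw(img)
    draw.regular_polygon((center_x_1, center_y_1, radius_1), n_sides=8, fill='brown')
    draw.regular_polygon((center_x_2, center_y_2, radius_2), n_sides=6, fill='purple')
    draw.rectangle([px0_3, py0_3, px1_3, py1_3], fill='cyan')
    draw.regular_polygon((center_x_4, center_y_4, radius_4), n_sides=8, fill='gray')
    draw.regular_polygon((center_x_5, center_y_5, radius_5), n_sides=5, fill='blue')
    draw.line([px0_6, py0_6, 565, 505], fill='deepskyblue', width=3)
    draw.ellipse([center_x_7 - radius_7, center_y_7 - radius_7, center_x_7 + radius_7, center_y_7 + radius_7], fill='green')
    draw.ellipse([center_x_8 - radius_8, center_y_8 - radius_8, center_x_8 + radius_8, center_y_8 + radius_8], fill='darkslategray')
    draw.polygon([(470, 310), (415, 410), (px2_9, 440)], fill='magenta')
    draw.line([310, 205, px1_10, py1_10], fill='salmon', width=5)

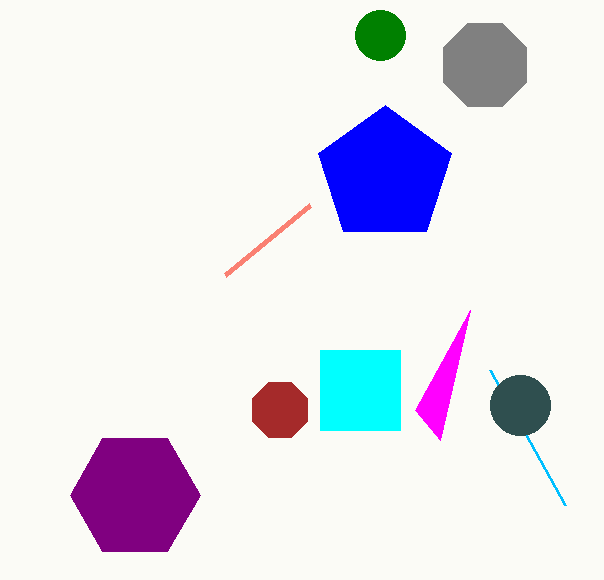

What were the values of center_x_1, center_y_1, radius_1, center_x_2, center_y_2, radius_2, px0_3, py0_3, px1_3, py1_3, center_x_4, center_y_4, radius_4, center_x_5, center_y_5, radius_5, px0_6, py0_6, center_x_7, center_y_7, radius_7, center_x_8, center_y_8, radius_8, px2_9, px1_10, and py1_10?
center_x_1 = 280, center_y_1 = 410, radius_1 = 30, center_x_2 = 135, center_y_2 = 495, radius_2 = 65, px0_3 = 320, py0_3 = 350, px1_3 = 400, py1_3 = 430, center_x_4 = 485, center_y_4 = 65, radius_4 = 45, center_x_5 = 385, center_y_5 = 175, radius_5 = 70, px0_6 = 490, py0_6 = 370, center_x_7 = 380, center_y_7 = 35, radius_7 = 25, center_x_8 = 520, center_y_8 = 405, radius_8 = 30, px2_9 = 440, px1_10 = 225, py1_10 = 275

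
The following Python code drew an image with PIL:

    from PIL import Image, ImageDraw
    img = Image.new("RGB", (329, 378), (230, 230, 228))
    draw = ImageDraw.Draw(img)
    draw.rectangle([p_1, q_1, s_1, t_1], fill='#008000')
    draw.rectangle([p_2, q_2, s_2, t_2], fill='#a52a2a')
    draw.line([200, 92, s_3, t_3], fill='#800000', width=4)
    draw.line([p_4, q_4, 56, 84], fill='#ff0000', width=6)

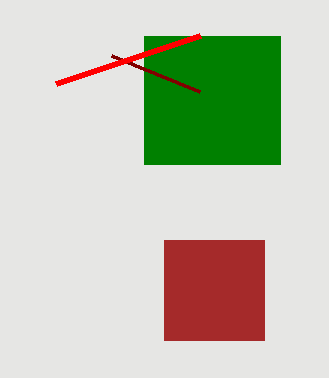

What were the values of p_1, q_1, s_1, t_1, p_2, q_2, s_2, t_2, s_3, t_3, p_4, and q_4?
p_1 = 144, q_1 = 36, s_1 = 280, t_1 = 164, p_2 = 164, q_2 = 240, s_2 = 264, t_2 = 340, s_3 = 112, t_3 = 56, p_4 = 200, q_4 = 36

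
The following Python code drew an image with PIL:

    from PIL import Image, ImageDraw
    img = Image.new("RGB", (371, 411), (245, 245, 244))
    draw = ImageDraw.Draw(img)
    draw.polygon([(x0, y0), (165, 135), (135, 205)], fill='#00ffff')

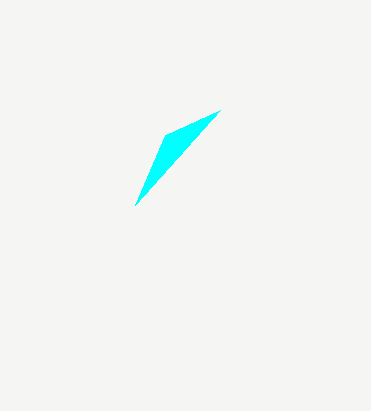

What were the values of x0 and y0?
x0 = 220
y0 = 110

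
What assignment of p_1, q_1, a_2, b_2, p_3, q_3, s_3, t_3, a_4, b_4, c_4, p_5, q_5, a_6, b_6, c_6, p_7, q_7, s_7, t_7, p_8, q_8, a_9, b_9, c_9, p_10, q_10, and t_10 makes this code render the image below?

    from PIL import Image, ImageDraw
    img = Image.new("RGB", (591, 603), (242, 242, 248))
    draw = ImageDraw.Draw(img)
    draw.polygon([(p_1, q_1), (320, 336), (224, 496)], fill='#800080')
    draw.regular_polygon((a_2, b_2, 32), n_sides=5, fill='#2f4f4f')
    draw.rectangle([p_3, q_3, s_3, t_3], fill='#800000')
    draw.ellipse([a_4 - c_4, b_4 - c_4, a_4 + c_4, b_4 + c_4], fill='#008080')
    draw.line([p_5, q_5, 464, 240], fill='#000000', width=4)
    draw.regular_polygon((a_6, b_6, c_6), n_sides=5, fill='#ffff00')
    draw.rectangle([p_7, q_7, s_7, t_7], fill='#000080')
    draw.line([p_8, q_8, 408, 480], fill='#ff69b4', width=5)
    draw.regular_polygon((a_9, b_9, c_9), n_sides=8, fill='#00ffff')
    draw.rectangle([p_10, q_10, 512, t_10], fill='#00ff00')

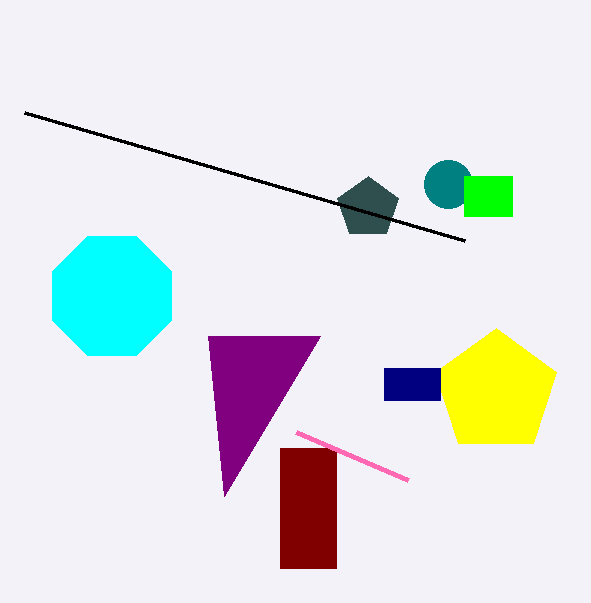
p_1 = 208; q_1 = 336; a_2 = 368; b_2 = 208; p_3 = 280; q_3 = 448; s_3 = 336; t_3 = 568; a_4 = 448; b_4 = 184; c_4 = 24; p_5 = 24; q_5 = 112; a_6 = 496; b_6 = 392; c_6 = 64; p_7 = 384; q_7 = 368; s_7 = 440; t_7 = 400; p_8 = 296; q_8 = 432; a_9 = 112; b_9 = 296; c_9 = 64; p_10 = 464; q_10 = 176; t_10 = 216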